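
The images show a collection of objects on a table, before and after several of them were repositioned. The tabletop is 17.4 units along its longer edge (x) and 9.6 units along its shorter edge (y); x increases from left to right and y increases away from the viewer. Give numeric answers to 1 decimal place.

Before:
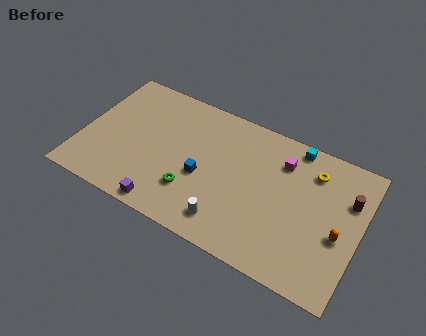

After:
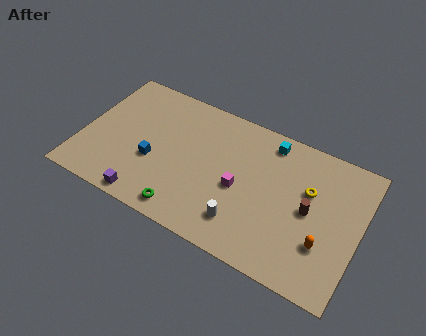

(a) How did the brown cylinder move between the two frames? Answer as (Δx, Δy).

(-2.2, -1.8)

The brown cylinder was at about (16.5, 6.6) and moved to about (14.3, 4.8).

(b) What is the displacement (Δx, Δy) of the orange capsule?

(-0.8, -1.0)

The orange capsule started near (16.2, 4.0) and ended near (15.4, 3.0).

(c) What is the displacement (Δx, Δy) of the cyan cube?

(-1.5, -0.4)

From the two frames, the cyan cube sits at roughly (12.9, 8.7) before and (11.4, 8.3) after.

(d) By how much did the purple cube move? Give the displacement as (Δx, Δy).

(-1.2, 0.0)

The purple cube started near (5.8, 0.9) and ended near (4.6, 0.9).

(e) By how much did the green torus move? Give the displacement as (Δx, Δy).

(-0.2, -1.5)

The green torus was at about (7.2, 2.7) and moved to about (7.0, 1.2).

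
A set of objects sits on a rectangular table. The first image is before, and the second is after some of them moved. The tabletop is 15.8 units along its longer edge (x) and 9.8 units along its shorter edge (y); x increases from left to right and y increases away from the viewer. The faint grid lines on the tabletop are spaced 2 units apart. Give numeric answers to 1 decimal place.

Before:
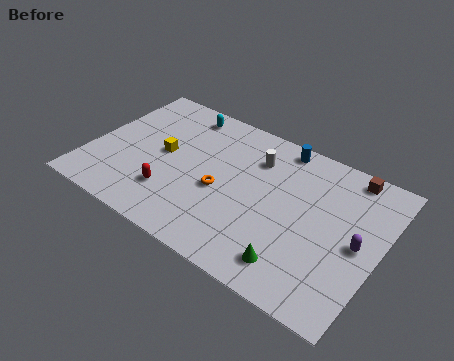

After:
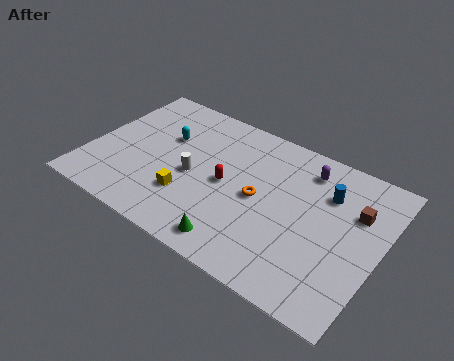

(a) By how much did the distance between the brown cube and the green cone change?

+0.4

Before: roughly 7.3 units apart; after: 7.7. That's 0.4 units further apart.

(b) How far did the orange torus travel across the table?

2.1

The orange torus was near (7.3, 4.2) before and (9.3, 4.8) after, so it travelled √(2.0² + 0.6²) ≈ 2.1 units.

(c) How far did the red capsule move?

3.5

The red capsule moved from about (4.8, 2.6) to (7.5, 4.8), a distance of √(2.7² + 2.2²) ≈ 3.5.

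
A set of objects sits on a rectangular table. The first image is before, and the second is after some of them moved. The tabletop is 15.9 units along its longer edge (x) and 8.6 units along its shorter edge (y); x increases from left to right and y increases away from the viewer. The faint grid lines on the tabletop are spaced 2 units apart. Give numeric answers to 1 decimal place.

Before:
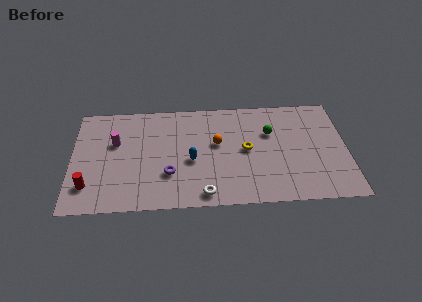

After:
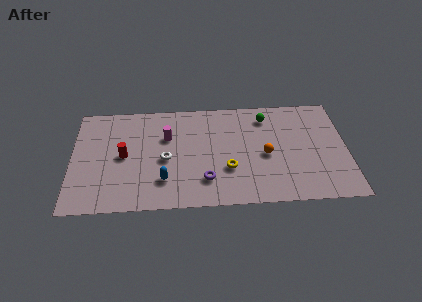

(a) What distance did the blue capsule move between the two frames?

2.2

The blue capsule moved from about (6.9, 3.7) to (5.3, 2.2), a distance of √(1.6² + 1.5²) ≈ 2.2.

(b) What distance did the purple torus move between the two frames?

2.2

From (5.6, 2.7) to (7.7, 2.1), the purple torus covered √(2.1² + 0.6²) ≈ 2.2 units.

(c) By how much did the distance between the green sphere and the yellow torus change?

+2.8

Before: roughly 1.9 units apart; after: 4.7. That's 2.8 units further apart.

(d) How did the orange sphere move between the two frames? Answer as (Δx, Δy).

(2.8, -1.1)

The orange sphere was at about (8.4, 5.0) and moved to about (11.2, 3.9).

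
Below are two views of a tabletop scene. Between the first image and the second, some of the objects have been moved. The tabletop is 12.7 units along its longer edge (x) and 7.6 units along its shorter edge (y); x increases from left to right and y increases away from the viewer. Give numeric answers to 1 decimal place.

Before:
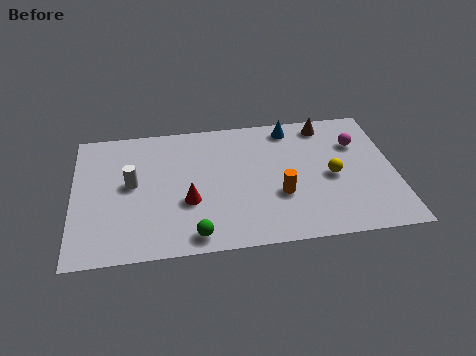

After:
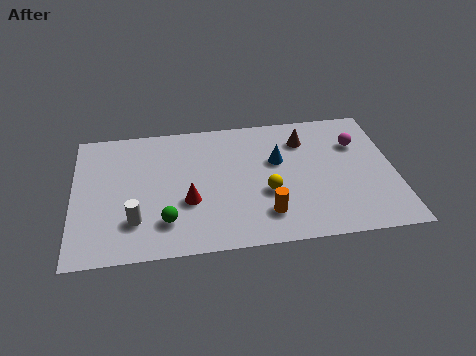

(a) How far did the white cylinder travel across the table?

2.1

From (2.3, 4.1) to (2.4, 2.0), the white cylinder covered √(0.1² + 2.1²) ≈ 2.1 units.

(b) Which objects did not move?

the red cone and the magenta sphere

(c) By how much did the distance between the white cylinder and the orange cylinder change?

-0.9

Before: roughly 6.0 units apart; after: 5.1. That's 0.9 units closer together.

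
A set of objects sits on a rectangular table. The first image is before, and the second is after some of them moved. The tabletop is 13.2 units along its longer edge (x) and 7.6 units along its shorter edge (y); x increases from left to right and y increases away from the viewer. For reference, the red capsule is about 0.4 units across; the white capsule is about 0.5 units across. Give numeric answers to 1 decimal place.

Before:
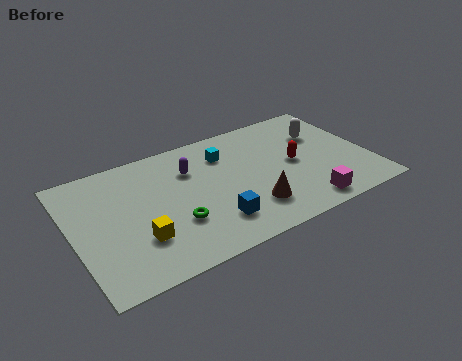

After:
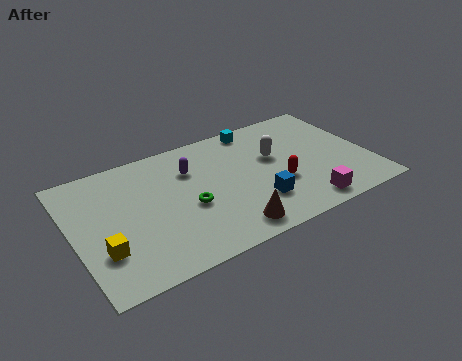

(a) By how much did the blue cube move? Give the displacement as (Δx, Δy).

(2.0, 0.3)

The blue cube was at about (5.9, 1.8) and moved to about (7.9, 2.1).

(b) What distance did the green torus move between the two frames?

1.0

The green torus was near (4.3, 2.5) before and (5.0, 3.2) after, so it travelled √(0.7² + 0.7²) ≈ 1.0 units.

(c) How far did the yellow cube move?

1.6

The yellow cube moved from about (2.7, 2.3) to (1.1, 2.3), a distance of √(1.6² + 0.0²) ≈ 1.6.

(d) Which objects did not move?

the magenta cube and the purple capsule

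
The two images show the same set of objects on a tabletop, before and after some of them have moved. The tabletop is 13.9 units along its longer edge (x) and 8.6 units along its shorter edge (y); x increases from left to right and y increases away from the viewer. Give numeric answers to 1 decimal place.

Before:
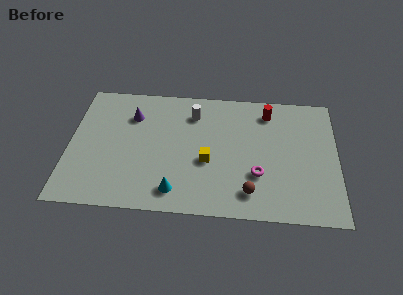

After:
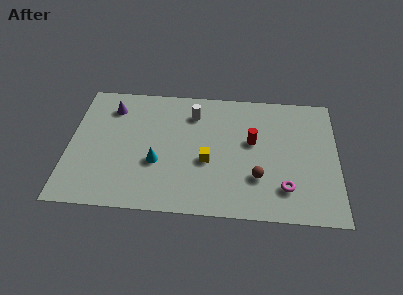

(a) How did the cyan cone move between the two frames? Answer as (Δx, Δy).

(-1.0, 1.8)

The cyan cone was at about (5.6, 1.4) and moved to about (4.6, 3.2).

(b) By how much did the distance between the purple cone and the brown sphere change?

+1.0

Before: roughly 7.8 units apart; after: 8.8. That's 1.0 units further apart.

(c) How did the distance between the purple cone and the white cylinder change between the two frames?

+1.1

Before: roughly 3.2 units apart; after: 4.3. That's 1.1 units further apart.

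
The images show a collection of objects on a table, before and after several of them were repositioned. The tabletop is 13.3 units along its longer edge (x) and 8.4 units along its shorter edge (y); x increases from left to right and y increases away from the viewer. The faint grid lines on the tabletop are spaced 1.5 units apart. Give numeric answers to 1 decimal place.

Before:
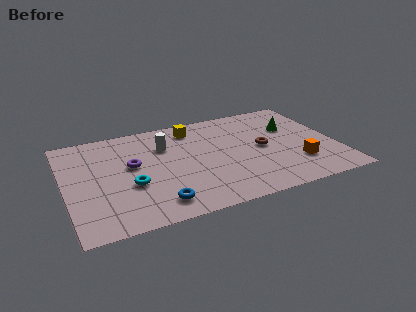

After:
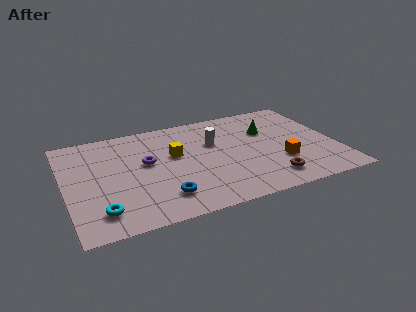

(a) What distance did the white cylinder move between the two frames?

2.5

From (5.0, 5.9) to (7.4, 5.4), the white cylinder covered √(2.4² + 0.5²) ≈ 2.5 units.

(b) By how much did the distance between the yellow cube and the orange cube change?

-1.1

They were about 6.6 units apart before and 5.5 after — 1.1 units closer together.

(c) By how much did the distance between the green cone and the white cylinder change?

-3.6

Before: roughly 6.3 units apart; after: 2.7. That's 3.6 units closer together.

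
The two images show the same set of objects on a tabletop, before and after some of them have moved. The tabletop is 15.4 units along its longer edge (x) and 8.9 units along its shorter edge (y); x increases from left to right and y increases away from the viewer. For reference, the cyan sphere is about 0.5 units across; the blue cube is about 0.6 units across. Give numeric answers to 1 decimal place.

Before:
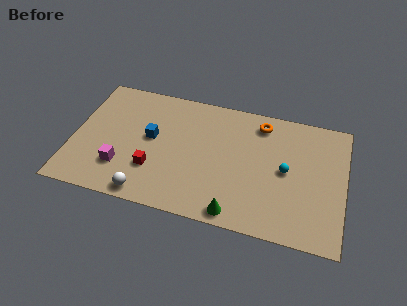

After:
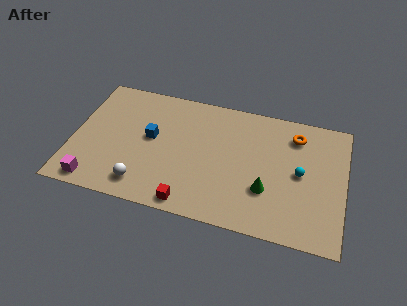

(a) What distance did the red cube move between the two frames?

2.8

From (4.7, 2.7) to (6.9, 0.9), the red cube covered √(2.2² + 1.8²) ≈ 2.8 units.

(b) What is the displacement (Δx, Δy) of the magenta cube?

(-1.4, -1.4)

The magenta cube started near (2.9, 2.4) and ended near (1.5, 1.0).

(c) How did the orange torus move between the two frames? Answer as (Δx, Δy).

(2.0, -0.4)

From the two frames, the orange torus sits at roughly (10.5, 7.5) before and (12.5, 7.1) after.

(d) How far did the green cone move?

2.6

From (9.5, 0.9) to (11.1, 2.9), the green cone covered √(1.6² + 2.0²) ≈ 2.6 units.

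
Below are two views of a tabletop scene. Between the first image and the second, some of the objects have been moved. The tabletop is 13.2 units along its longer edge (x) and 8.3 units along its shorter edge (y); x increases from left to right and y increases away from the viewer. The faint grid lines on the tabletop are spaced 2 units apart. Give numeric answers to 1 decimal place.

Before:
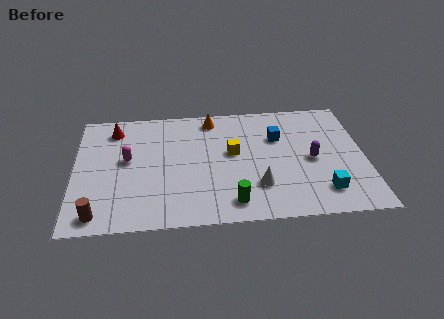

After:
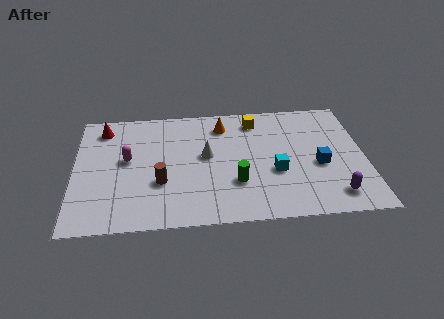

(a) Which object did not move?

the magenta capsule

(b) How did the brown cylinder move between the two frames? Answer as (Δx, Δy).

(2.8, 1.9)

From the two frames, the brown cylinder sits at roughly (1.1, 1.0) before and (3.9, 2.9) after.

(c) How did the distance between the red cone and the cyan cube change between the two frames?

-2.1

Before: roughly 10.7 units apart; after: 8.6. That's 2.1 units closer together.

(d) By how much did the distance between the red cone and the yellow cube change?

+1.2

They were about 5.8 units apart before and 7.0 after — 1.2 units further apart.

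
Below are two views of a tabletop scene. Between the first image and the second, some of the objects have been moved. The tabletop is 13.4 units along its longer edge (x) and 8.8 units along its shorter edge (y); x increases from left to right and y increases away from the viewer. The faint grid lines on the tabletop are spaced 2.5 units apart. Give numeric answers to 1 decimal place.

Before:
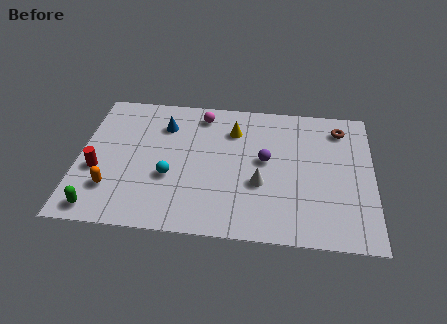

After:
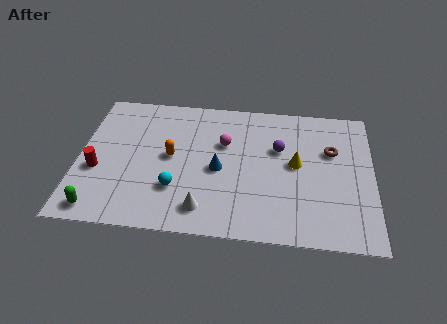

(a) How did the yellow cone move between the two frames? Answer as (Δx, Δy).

(2.9, -1.9)

The yellow cone started near (7.0, 6.6) and ended near (9.9, 4.7).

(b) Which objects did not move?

the red cylinder and the green capsule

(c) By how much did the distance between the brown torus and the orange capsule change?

-4.0

Before: roughly 11.4 units apart; after: 7.4. That's 4.0 units closer together.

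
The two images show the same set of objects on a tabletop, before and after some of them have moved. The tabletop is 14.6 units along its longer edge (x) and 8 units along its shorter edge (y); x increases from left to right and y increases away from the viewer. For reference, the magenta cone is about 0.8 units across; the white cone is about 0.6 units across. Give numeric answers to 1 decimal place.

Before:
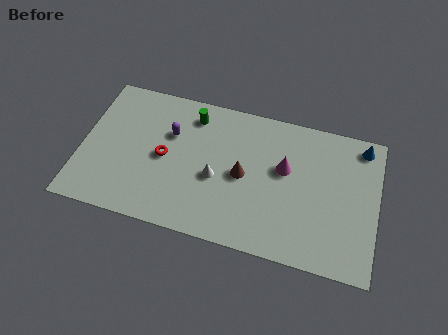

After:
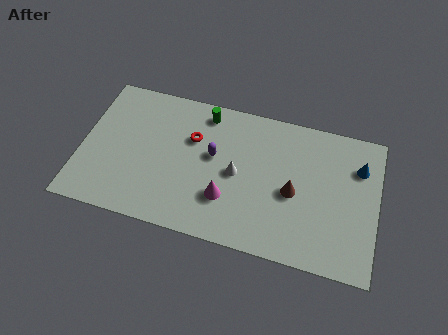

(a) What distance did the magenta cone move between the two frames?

3.6

From (10.0, 4.8) to (7.3, 2.4), the magenta cone covered √(2.7² + 2.4²) ≈ 3.6 units.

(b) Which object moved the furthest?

the magenta cone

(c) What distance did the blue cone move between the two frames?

1.2

The blue cone was near (13.7, 7.0) before and (13.6, 5.8) after, so it travelled √(0.1² + 1.2²) ≈ 1.2 units.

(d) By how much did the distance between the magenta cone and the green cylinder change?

-0.3

They were about 5.0 units apart before and 4.7 after — 0.3 units closer together.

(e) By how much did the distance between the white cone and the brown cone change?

+1.4

The distance was about 1.4 in the first image and 2.8 in the second, so they moved 1.4 units further apart.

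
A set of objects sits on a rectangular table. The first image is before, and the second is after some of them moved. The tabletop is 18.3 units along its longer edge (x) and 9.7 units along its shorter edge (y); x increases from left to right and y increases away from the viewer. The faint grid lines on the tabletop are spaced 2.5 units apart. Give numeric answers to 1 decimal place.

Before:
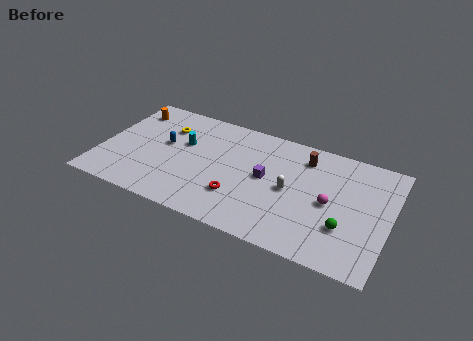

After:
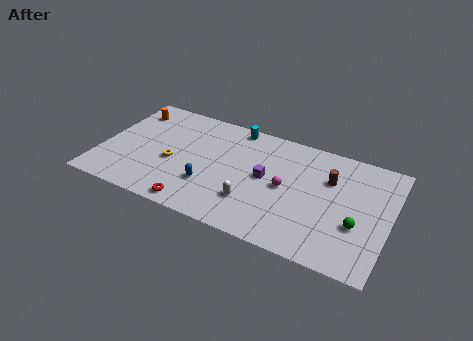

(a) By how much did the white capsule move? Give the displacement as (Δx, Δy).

(-2.2, -2.0)

The white capsule started near (12.1, 4.7) and ended near (9.9, 2.7).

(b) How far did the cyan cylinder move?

4.1

From (5.1, 6.0) to (8.1, 8.8), the cyan cylinder covered √(3.0² + 2.8²) ≈ 4.1 units.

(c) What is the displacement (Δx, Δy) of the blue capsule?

(3.2, -2.5)

The blue capsule started near (3.9, 5.5) and ended near (7.1, 3.0).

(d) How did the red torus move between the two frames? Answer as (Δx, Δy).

(-2.5, -1.8)

The red torus was at about (9.0, 2.8) and moved to about (6.5, 1.0).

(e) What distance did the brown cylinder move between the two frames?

2.1

The brown cylinder was near (12.7, 7.8) before and (14.4, 6.6) after, so it travelled √(1.7² + 1.2²) ≈ 2.1 units.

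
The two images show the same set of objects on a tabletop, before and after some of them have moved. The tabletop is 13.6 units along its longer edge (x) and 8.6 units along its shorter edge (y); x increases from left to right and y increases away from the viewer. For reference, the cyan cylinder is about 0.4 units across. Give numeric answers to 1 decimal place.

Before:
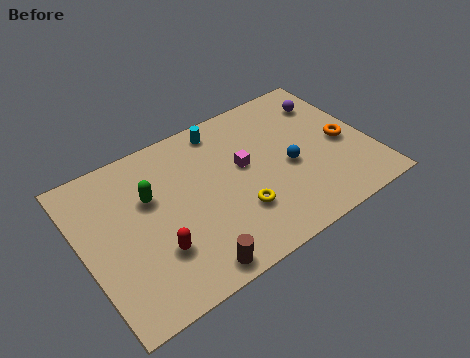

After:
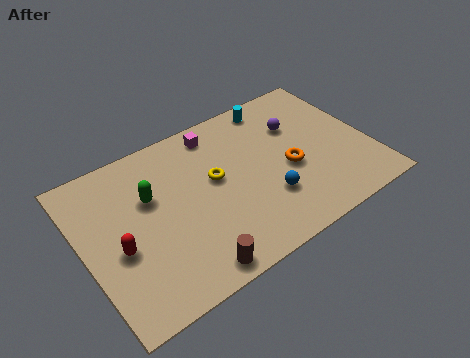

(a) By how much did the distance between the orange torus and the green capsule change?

-2.6

They were about 9.2 units apart before and 6.6 after — 2.6 units closer together.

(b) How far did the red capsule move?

1.9

The red capsule moved from about (3.1, 2.6) to (1.5, 3.6), a distance of √(1.6² + 1.0²) ≈ 1.9.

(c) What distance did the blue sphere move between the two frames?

1.8

The blue sphere was near (9.7, 3.8) before and (8.4, 2.6) after, so it travelled √(1.3² + 1.2²) ≈ 1.8 units.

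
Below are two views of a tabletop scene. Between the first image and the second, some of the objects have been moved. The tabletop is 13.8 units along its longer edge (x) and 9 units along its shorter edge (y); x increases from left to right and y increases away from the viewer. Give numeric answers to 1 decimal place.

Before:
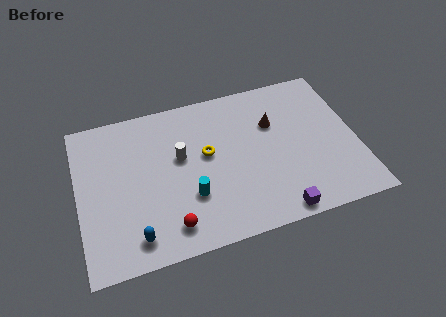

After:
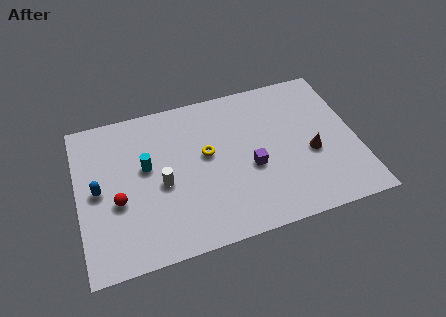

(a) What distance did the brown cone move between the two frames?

2.9

The brown cone moved from about (9.8, 6.0) to (11.5, 3.7), a distance of √(1.7² + 2.3²) ≈ 2.9.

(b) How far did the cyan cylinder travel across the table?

3.0

From (5.4, 2.9) to (3.4, 5.2), the cyan cylinder covered √(2.0² + 2.3²) ≈ 3.0 units.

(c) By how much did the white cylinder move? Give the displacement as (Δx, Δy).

(-1.0, -1.3)

The white cylinder was at about (5.1, 5.3) and moved to about (4.1, 4.0).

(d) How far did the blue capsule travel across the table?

3.5

The blue capsule was near (2.6, 1.4) before and (1.0, 4.5) after, so it travelled √(1.6² + 3.1²) ≈ 3.5 units.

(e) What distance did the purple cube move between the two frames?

3.1

From (9.5, 0.8) to (8.5, 3.7), the purple cube covered √(1.0² + 2.9²) ≈ 3.1 units.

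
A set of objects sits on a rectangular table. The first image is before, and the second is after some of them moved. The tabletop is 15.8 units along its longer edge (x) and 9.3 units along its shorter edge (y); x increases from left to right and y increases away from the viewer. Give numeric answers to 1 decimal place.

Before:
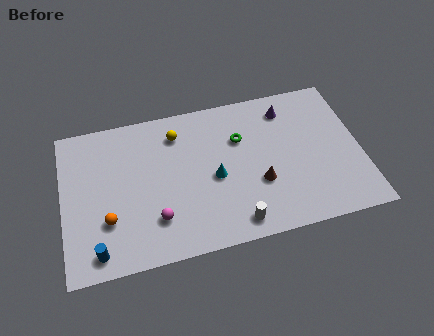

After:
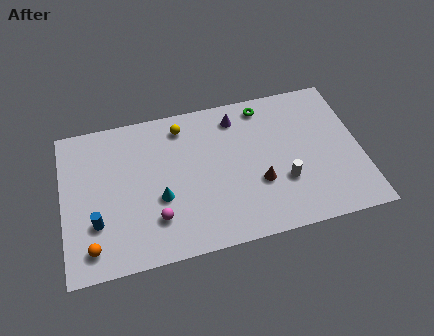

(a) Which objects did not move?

the magenta sphere and the brown cone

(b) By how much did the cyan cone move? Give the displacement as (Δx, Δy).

(-2.9, -0.6)

From the two frames, the cyan cone sits at roughly (8.0, 4.2) before and (5.1, 3.6) after.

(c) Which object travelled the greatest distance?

the white cylinder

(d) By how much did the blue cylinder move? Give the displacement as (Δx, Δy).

(0.0, 1.7)

The blue cylinder started near (1.7, 1.2) and ended near (1.7, 2.9).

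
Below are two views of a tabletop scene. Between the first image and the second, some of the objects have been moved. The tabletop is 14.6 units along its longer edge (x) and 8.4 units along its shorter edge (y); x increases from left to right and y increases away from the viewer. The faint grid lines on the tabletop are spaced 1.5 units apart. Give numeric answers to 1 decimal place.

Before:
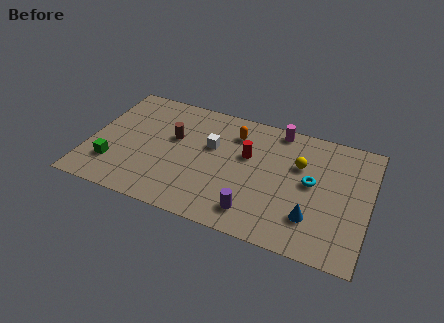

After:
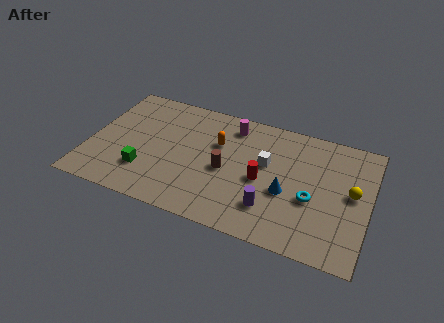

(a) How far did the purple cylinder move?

1.0

The purple cylinder moved from about (8.9, 1.5) to (9.7, 2.1), a distance of √(0.8² + 0.6²) ≈ 1.0.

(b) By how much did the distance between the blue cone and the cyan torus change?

-1.0

They were about 2.3 units apart before and 1.3 after — 1.0 units closer together.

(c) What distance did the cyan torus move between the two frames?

1.1

The cyan torus was near (11.6, 4.5) before and (11.7, 3.4) after, so it travelled √(0.1² + 1.1²) ≈ 1.1 units.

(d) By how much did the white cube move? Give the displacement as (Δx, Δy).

(2.9, -0.2)

The white cube was at about (6.3, 5.2) and moved to about (9.2, 5.0).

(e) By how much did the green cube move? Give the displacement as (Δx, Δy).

(1.7, 0.1)

The green cube started near (1.4, 2.2) and ended near (3.1, 2.3).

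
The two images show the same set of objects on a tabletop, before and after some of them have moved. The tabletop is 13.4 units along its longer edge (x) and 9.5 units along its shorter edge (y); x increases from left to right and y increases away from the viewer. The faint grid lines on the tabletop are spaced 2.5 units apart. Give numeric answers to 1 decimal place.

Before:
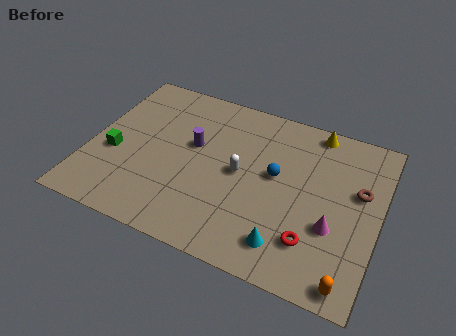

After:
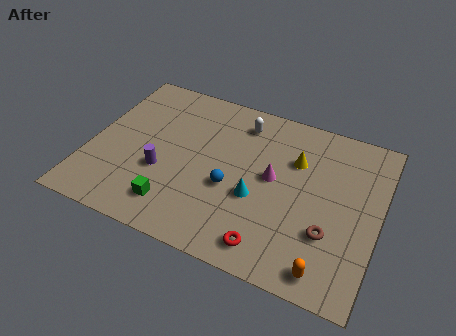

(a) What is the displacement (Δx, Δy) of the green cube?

(3.1, -2.0)

The green cube was at about (1.2, 3.8) and moved to about (4.3, 1.8).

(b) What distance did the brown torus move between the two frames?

3.0

The brown torus was near (12.4, 5.8) before and (11.3, 3.0) after, so it travelled √(1.1² + 2.8²) ≈ 3.0 units.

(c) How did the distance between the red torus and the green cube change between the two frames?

-5.0

Before: roughly 9.5 units apart; after: 4.5. That's 5.0 units closer together.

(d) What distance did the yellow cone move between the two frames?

2.2

The yellow cone was near (10.1, 8.6) before and (9.4, 6.5) after, so it travelled √(0.7² + 2.1²) ≈ 2.2 units.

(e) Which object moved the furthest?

the green cube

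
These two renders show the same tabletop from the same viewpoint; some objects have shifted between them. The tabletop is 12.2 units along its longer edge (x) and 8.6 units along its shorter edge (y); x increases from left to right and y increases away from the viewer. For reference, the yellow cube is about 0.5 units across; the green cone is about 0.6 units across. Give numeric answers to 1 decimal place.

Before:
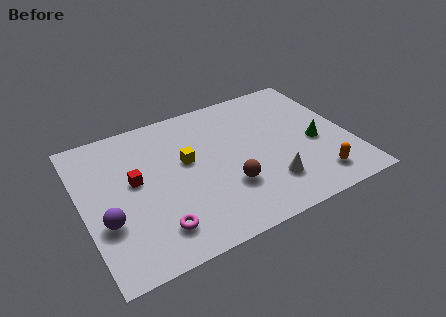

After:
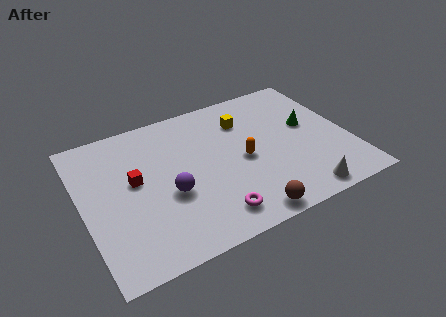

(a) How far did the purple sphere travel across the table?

2.9

From (0.9, 3.0) to (3.8, 3.4), the purple sphere covered √(2.9² + 0.4²) ≈ 2.9 units.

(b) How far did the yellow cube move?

3.2

From (4.8, 5.0) to (7.7, 6.4), the yellow cube covered √(2.9² + 1.4²) ≈ 3.2 units.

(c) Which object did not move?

the red cube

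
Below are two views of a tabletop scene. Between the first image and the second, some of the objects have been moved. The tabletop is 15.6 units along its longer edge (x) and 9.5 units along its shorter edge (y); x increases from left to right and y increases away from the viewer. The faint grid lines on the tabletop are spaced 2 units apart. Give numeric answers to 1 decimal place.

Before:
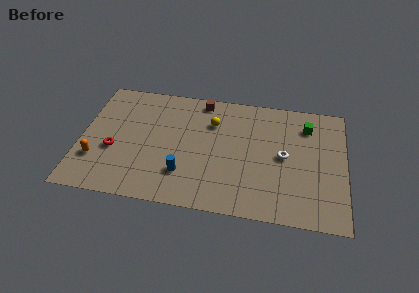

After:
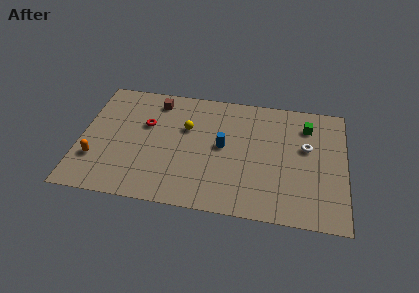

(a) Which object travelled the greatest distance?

the blue cylinder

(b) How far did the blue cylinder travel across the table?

3.3

The blue cylinder was near (6.2, 2.5) before and (8.4, 5.0) after, so it travelled √(2.2² + 2.5²) ≈ 3.3 units.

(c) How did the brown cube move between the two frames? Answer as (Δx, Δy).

(-2.7, -0.5)

From the two frames, the brown cube sits at roughly (7.0, 8.5) before and (4.3, 8.0) after.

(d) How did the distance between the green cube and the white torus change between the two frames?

-1.2

Before: roughly 2.9 units apart; after: 1.7. That's 1.2 units closer together.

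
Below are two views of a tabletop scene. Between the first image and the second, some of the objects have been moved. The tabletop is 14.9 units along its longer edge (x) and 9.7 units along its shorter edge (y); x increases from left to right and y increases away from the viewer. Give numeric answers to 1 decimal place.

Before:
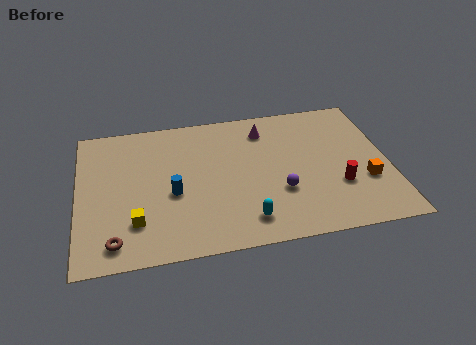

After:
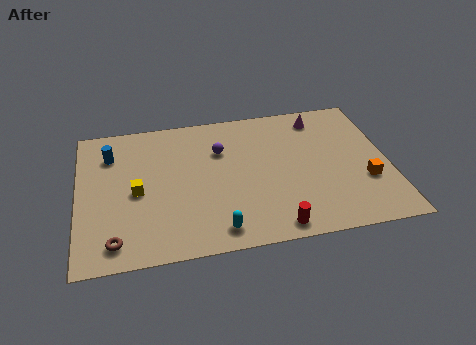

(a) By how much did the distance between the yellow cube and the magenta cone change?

+1.4

The distance was about 8.3 in the first image and 9.7 in the second, so they moved 1.4 units further apart.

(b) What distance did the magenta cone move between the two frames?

2.7

The magenta cone moved from about (9.1, 7.8) to (11.8, 8.2), a distance of √(2.7² + 0.4²) ≈ 2.7.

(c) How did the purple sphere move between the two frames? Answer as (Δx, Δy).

(-2.7, 3.4)

The purple sphere started near (9.6, 3.3) and ended near (6.9, 6.7).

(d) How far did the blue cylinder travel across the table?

4.3

The blue cylinder moved from about (4.5, 4.1) to (1.6, 7.3), a distance of √(2.9² + 3.2²) ≈ 4.3.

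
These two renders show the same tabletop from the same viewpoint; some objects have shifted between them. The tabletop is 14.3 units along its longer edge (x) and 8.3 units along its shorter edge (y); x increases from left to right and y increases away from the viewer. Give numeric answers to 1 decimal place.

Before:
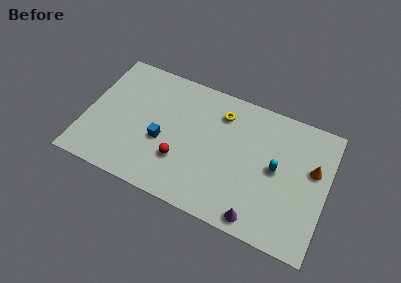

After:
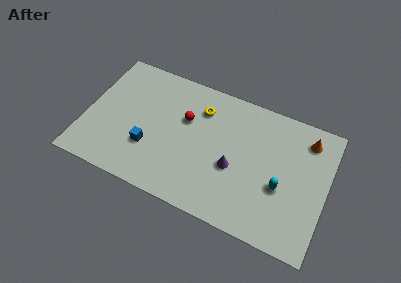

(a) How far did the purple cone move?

3.0

The purple cone was near (10.6, 0.9) before and (8.9, 3.4) after, so it travelled √(1.7² + 2.5²) ≈ 3.0 units.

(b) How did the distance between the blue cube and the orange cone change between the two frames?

+0.9

They were about 9.0 units apart before and 9.9 after — 0.9 units further apart.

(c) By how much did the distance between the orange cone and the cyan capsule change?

+1.5

The distance was about 2.2 in the first image and 3.7 in the second, so they moved 1.5 units further apart.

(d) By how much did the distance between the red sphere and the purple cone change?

-1.5

Before: roughly 5.1 units apart; after: 3.6. That's 1.5 units closer together.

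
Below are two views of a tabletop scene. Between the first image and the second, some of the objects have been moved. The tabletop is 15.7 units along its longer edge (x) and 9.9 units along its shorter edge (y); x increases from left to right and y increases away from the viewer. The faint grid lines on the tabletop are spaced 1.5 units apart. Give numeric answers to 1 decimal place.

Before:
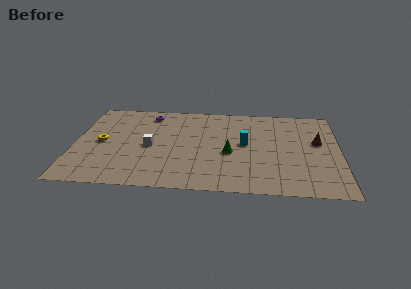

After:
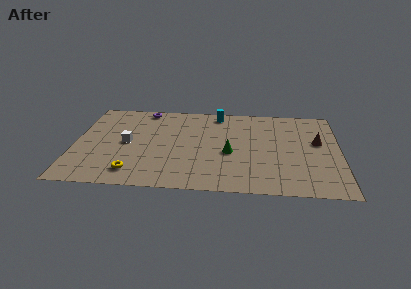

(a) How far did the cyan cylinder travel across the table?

3.8

The cyan cylinder was near (10.1, 5.3) before and (8.4, 8.7) after, so it travelled √(1.7² + 3.4²) ≈ 3.8 units.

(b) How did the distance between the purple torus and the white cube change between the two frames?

+0.3

They were about 3.8 units apart before and 4.1 after — 0.3 units further apart.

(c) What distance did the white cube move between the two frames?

1.4

From (4.5, 4.6) to (3.1, 4.9), the white cube covered √(1.4² + 0.3²) ≈ 1.4 units.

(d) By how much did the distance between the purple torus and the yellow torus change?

+2.8

Before: roughly 4.4 units apart; after: 7.2. That's 2.8 units further apart.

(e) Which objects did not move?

the brown cone and the green cone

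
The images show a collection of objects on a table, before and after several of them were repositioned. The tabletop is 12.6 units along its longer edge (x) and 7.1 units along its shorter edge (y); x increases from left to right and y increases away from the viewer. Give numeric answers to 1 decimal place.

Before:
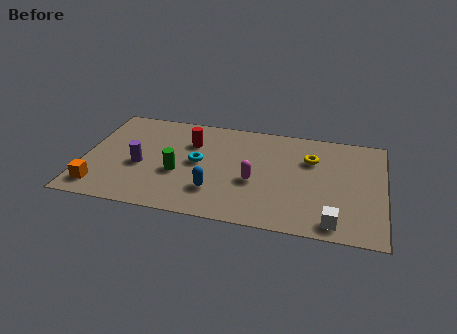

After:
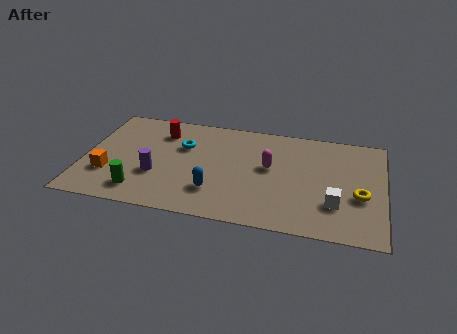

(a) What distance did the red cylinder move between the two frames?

1.4

From (4.4, 5.0) to (3.1, 5.5), the red cylinder covered √(1.3² + 0.5²) ≈ 1.4 units.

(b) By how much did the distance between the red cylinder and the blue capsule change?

+1.1

They were about 3.3 units apart before and 4.4 after — 1.1 units further apart.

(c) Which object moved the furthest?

the yellow torus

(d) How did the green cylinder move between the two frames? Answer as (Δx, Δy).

(-1.5, -1.5)

From the two frames, the green cylinder sits at roughly (4.0, 2.8) before and (2.5, 1.3) after.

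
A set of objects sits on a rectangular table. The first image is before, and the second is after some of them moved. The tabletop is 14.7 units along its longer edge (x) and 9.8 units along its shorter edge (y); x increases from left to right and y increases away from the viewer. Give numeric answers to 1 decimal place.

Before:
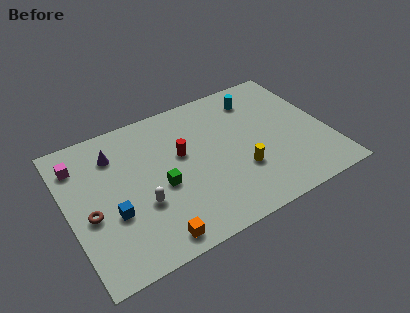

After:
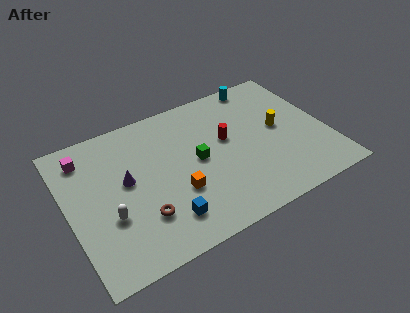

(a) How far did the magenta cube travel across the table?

0.5

The magenta cube moved from about (0.9, 7.7) to (1.3, 8.0), a distance of √(0.4² + 0.3²) ≈ 0.5.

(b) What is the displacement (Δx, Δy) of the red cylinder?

(2.6, -0.1)

The red cylinder started near (6.5, 5.8) and ended near (9.1, 5.7).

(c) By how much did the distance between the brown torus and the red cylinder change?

+0.4

Before: roughly 5.7 units apart; after: 6.1. That's 0.4 units further apart.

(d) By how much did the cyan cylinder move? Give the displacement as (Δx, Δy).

(0.4, 1.0)

The cyan cylinder was at about (11.2, 7.9) and moved to about (11.6, 8.9).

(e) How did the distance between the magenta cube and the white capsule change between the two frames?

-0.6

The distance was about 5.2 in the first image and 4.6 in the second, so they moved 0.6 units closer together.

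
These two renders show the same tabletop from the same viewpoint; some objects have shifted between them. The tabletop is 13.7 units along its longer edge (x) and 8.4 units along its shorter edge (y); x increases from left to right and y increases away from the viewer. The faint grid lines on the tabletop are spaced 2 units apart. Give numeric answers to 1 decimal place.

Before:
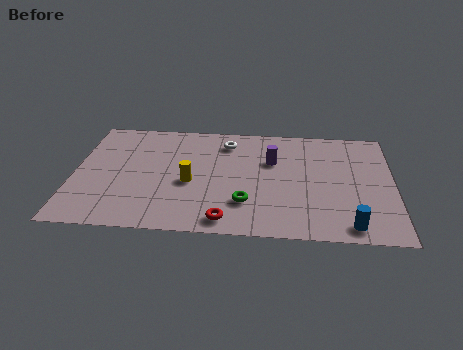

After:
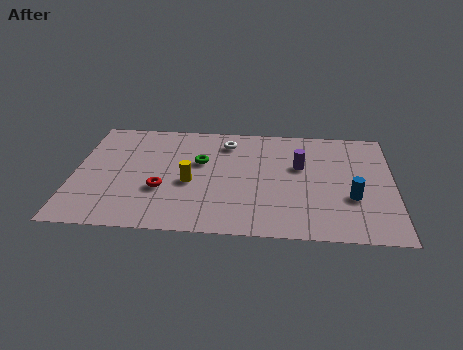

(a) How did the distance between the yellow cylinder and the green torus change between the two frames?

-1.1

Before: roughly 2.7 units apart; after: 1.6. That's 1.1 units closer together.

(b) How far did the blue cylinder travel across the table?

2.0

The blue cylinder moved from about (11.8, 1.0) to (11.9, 3.0), a distance of √(0.1² + 2.0²) ≈ 2.0.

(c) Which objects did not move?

the yellow cylinder and the white torus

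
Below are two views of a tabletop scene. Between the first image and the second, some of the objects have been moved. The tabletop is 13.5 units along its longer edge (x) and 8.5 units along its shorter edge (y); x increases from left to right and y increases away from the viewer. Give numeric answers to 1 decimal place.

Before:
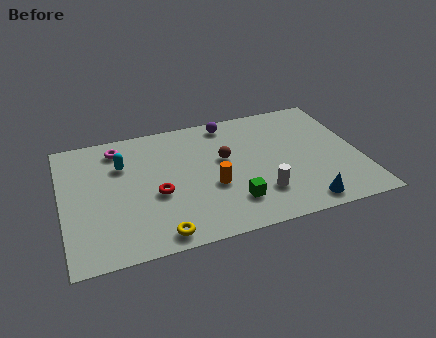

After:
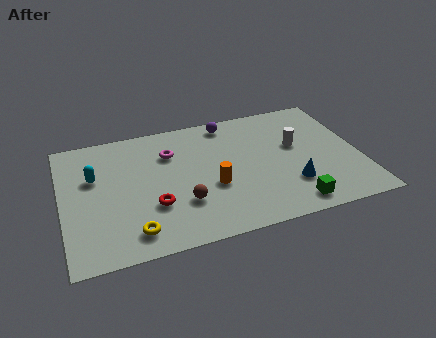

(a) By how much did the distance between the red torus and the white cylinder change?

+2.3

They were about 4.8 units apart before and 7.1 after — 2.3 units further apart.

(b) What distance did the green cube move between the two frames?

2.8

The green cube moved from about (7.5, 2.0) to (10.1, 1.1), a distance of √(2.6² + 0.9²) ≈ 2.8.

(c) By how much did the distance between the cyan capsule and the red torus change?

+0.8

The distance was about 2.8 in the first image and 3.6 in the second, so they moved 0.8 units further apart.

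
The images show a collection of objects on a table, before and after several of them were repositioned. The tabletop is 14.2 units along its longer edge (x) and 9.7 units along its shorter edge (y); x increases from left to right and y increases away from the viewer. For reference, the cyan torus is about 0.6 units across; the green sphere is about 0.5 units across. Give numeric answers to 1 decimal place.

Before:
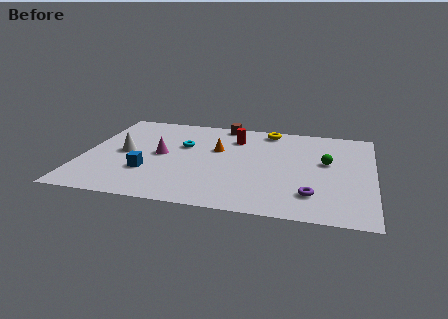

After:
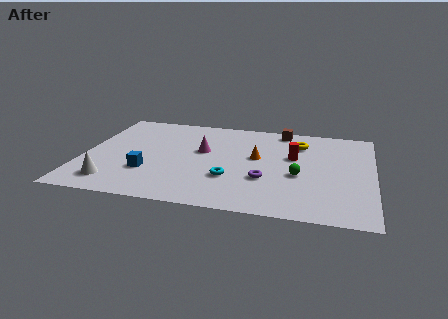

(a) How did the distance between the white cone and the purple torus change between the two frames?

-2.2

They were about 9.7 units apart before and 7.5 after — 2.2 units closer together.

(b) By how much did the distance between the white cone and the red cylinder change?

+3.7

The distance was about 5.9 in the first image and 9.6 in the second, so they moved 3.7 units further apart.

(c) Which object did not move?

the blue cube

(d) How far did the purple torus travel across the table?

2.5

The purple torus was near (11.3, 2.2) before and (9.0, 3.3) after, so it travelled √(2.3² + 1.1²) ≈ 2.5 units.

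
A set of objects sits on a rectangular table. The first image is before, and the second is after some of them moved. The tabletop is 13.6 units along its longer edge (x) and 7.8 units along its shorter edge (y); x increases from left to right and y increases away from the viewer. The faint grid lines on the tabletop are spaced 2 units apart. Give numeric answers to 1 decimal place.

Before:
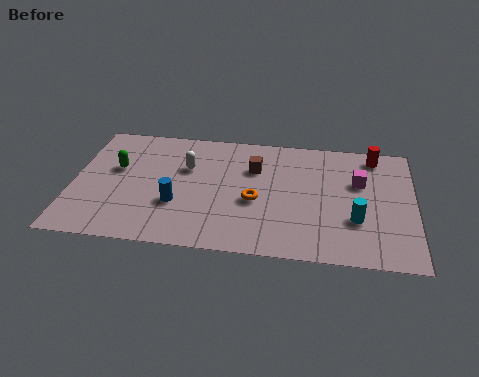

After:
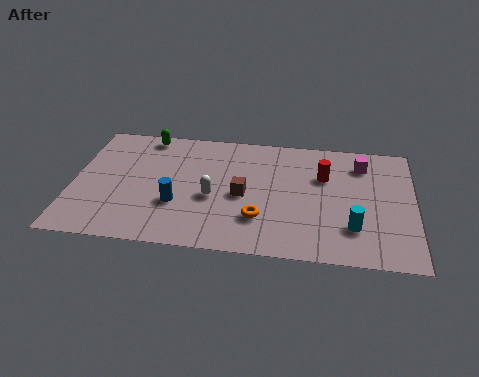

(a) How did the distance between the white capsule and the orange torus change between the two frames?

-1.1

They were about 3.3 units apart before and 2.2 after — 1.1 units closer together.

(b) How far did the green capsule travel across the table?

2.5

From (1.7, 4.7) to (2.8, 7.0), the green capsule covered √(1.1² + 2.3²) ≈ 2.5 units.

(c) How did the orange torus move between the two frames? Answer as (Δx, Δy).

(0.2, -1.1)

The orange torus started near (7.3, 3.3) and ended near (7.5, 2.2).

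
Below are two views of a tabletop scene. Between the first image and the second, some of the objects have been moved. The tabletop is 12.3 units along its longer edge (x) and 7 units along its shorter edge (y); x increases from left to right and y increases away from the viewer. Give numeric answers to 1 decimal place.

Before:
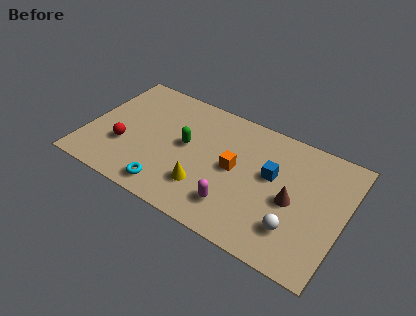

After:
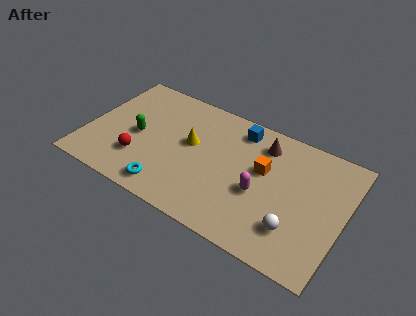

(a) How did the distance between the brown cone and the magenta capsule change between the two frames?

-0.3

They were about 3.0 units apart before and 2.7 after — 0.3 units closer together.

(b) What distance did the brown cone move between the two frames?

2.9

The brown cone was near (9.9, 3.2) before and (8.2, 5.6) after, so it travelled √(1.7² + 2.4²) ≈ 2.9 units.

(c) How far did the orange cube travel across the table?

1.4

The orange cube was near (7.1, 3.6) before and (8.4, 4.2) after, so it travelled √(1.3² + 0.6²) ≈ 1.4 units.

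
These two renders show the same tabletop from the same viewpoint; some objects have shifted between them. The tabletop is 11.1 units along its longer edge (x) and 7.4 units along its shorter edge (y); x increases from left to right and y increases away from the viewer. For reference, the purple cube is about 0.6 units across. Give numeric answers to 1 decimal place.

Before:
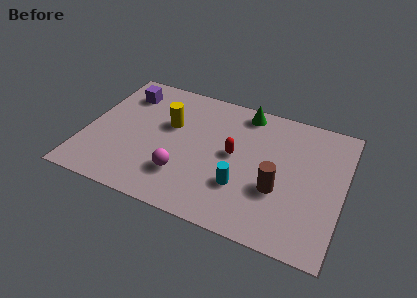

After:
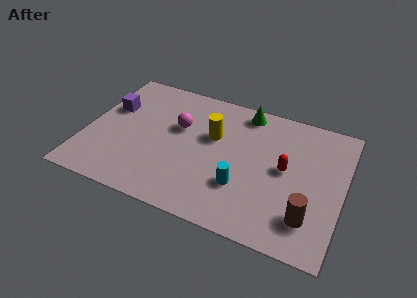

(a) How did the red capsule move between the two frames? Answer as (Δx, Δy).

(2.2, 0.0)

The red capsule started near (6.4, 3.9) and ended near (8.6, 3.9).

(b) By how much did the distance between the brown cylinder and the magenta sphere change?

+2.5

Before: roughly 4.1 units apart; after: 6.6. That's 2.5 units further apart.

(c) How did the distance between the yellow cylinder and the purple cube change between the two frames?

+2.1

They were about 2.4 units apart before and 4.5 after — 2.1 units further apart.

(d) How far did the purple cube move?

1.2

From (1.4, 5.8) to (0.9, 4.7), the purple cube covered √(0.5² + 1.1²) ≈ 1.2 units.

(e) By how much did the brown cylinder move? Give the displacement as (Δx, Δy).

(1.4, -1.0)

From the two frames, the brown cylinder sits at roughly (8.4, 2.7) before and (9.8, 1.7) after.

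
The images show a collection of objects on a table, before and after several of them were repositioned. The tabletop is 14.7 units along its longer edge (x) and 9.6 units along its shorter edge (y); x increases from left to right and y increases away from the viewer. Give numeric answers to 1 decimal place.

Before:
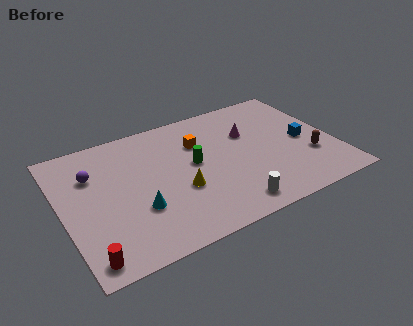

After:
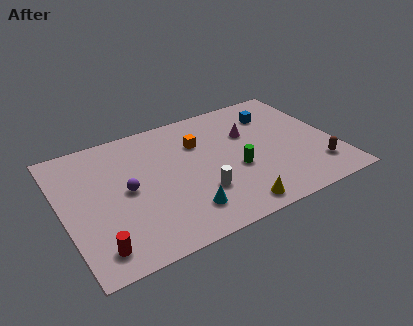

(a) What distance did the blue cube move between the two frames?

3.0

The blue cube moved from about (13.1, 4.5) to (11.9, 7.3), a distance of √(1.2² + 2.8²) ≈ 3.0.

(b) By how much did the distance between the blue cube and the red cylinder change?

-0.7

Before: roughly 12.7 units apart; after: 12.0. That's 0.7 units closer together.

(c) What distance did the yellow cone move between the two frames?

3.5

From (6.1, 3.6) to (8.6, 1.1), the yellow cone covered √(2.5² + 2.5²) ≈ 3.5 units.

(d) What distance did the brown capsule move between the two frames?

1.0

From (13.2, 3.1) to (13.4, 2.1), the brown capsule covered √(0.2² + 1.0²) ≈ 1.0 units.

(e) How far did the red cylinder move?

0.6

The red cylinder moved from about (0.9, 1.1) to (1.4, 1.5), a distance of √(0.5² + 0.4²) ≈ 0.6.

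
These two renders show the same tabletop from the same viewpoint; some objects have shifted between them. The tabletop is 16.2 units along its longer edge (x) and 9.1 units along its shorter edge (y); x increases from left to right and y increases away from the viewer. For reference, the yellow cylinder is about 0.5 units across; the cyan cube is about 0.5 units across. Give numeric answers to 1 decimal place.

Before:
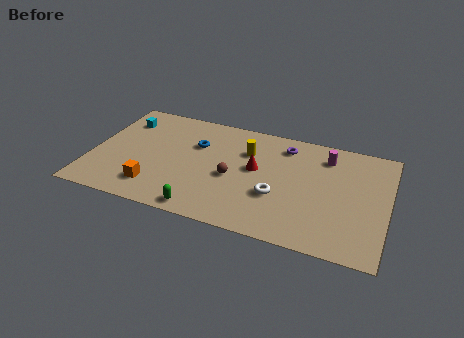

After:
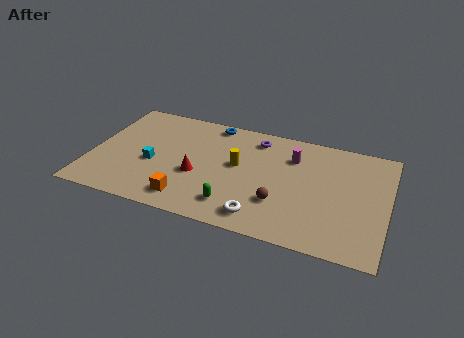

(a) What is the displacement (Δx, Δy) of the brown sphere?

(2.7, -1.2)

The brown sphere was at about (7.8, 4.0) and moved to about (10.5, 2.8).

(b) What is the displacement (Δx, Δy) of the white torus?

(-0.7, -1.9)

The white torus started near (10.3, 3.3) and ended near (9.6, 1.4).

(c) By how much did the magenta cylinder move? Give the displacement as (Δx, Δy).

(-1.8, -0.6)

The magenta cylinder was at about (12.7, 7.3) and moved to about (10.9, 6.7).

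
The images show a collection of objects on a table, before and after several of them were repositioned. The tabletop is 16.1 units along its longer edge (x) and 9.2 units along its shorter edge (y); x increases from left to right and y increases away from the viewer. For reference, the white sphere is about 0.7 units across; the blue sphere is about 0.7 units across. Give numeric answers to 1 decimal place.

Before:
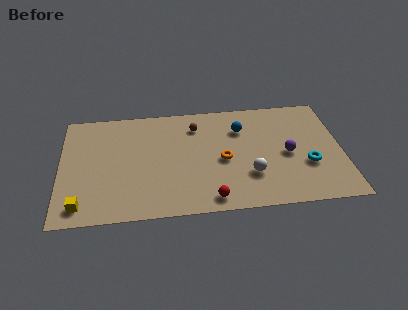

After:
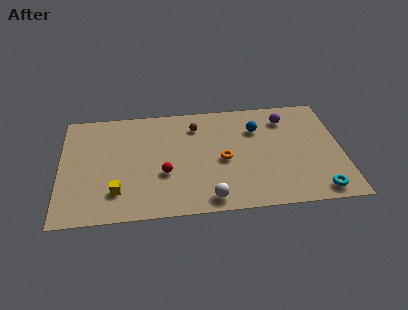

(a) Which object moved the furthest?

the red sphere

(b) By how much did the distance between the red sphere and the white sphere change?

+0.5

They were about 2.9 units apart before and 3.4 after — 0.5 units further apart.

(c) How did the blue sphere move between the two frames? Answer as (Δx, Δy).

(0.9, -0.1)

From the two frames, the blue sphere sits at roughly (10.4, 6.7) before and (11.3, 6.6) after.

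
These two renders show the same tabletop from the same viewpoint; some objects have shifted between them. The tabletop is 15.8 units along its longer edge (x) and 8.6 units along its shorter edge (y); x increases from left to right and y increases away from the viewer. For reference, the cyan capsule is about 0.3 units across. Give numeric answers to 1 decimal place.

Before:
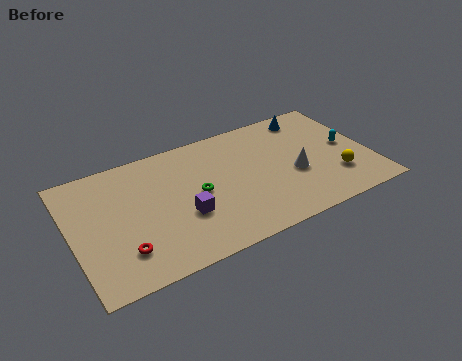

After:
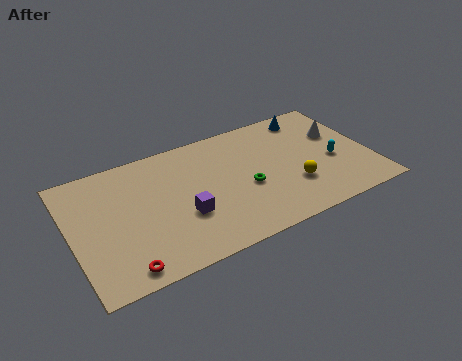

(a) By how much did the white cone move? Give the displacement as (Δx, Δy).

(2.7, 2.0)

From the two frames, the white cone sits at roughly (11.7, 3.5) before and (14.4, 5.5) after.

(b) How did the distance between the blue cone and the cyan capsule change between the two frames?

+0.5

They were about 3.4 units apart before and 3.9 after — 0.5 units further apart.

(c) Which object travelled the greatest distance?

the white cone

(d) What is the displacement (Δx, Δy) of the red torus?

(-0.1, -1.1)

From the two frames, the red torus sits at roughly (2.4, 2.1) before and (2.3, 1.0) after.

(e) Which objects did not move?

the blue cone and the purple cube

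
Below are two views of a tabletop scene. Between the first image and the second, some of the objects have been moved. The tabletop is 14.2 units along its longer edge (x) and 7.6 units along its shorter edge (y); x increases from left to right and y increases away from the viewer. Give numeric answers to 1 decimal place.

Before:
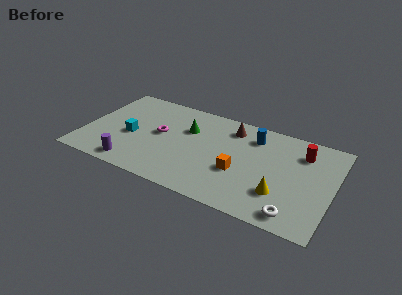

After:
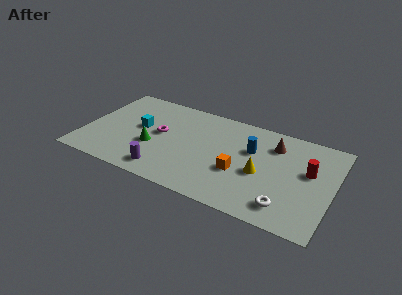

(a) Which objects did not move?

the magenta torus and the orange cube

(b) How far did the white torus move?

0.6

The white torus moved from about (12.3, 1.0) to (11.8, 1.4), a distance of √(0.5² + 0.4²) ≈ 0.6.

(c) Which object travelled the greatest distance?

the green cone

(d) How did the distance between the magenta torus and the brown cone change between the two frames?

+2.2

They were about 4.4 units apart before and 6.6 after — 2.2 units further apart.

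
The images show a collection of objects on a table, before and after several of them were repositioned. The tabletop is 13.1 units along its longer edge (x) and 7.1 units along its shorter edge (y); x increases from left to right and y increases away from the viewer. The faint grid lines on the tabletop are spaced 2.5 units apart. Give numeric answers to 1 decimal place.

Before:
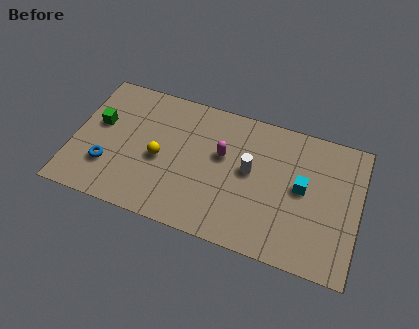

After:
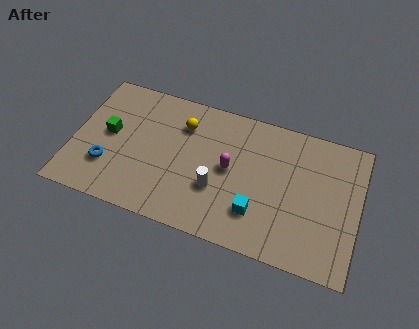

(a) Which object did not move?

the blue torus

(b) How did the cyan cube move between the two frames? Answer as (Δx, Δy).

(-1.9, -1.9)

The cyan cube was at about (10.5, 3.8) and moved to about (8.6, 1.9).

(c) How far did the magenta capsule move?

0.7

The magenta capsule was near (6.8, 4.3) before and (7.2, 3.7) after, so it travelled √(0.4² + 0.6²) ≈ 0.7 units.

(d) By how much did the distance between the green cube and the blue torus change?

-0.5

They were about 2.2 units apart before and 1.7 after — 0.5 units closer together.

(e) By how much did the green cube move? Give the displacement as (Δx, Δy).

(0.5, -0.4)

The green cube was at about (1.1, 4.2) and moved to about (1.6, 3.8).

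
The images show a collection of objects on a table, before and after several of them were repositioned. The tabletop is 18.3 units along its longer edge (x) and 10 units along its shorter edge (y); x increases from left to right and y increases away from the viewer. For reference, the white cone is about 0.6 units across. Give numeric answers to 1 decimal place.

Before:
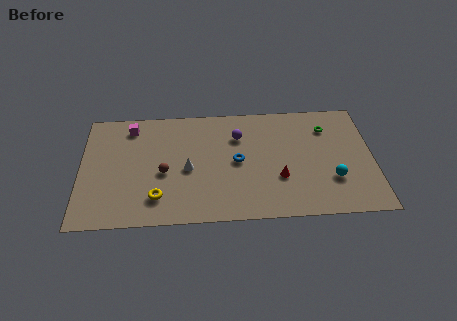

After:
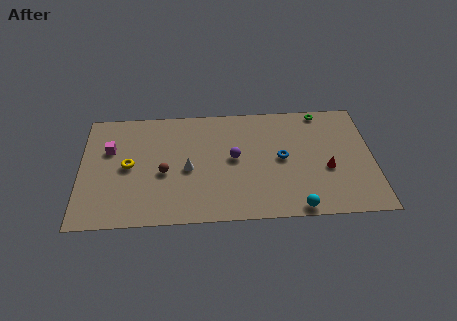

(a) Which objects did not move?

the white cone and the brown sphere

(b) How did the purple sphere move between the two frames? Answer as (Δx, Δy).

(-0.3, -1.9)

The purple sphere started near (9.9, 7.2) and ended near (9.6, 5.3).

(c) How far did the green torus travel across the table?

1.5

From (15.5, 7.6) to (15.2, 9.1), the green torus covered √(0.3² + 1.5²) ≈ 1.5 units.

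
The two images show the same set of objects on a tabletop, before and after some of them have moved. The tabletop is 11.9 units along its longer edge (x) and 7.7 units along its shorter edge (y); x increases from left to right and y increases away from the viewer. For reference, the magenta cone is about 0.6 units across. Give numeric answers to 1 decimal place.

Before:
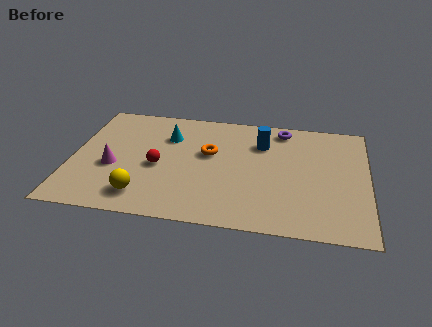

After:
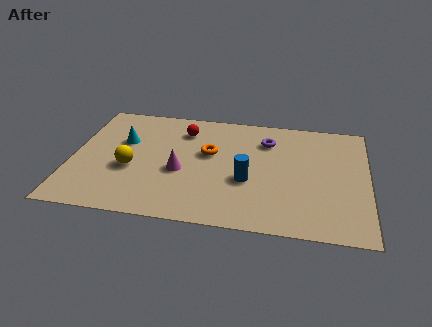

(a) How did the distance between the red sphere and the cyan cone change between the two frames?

+0.5

They were about 2.1 units apart before and 2.6 after — 0.5 units further apart.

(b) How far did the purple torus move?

1.1

The purple torus moved from about (8.4, 6.7) to (7.8, 5.8), a distance of √(0.6² + 0.9²) ≈ 1.1.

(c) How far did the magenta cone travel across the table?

2.7

The magenta cone was near (1.7, 3.1) before and (4.4, 3.2) after, so it travelled √(2.7² + 0.1²) ≈ 2.7 units.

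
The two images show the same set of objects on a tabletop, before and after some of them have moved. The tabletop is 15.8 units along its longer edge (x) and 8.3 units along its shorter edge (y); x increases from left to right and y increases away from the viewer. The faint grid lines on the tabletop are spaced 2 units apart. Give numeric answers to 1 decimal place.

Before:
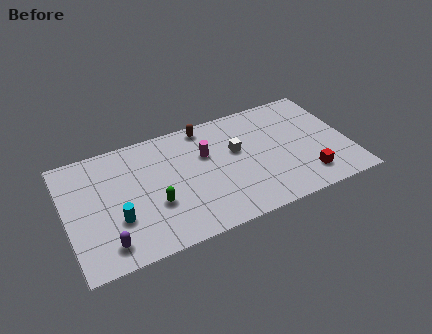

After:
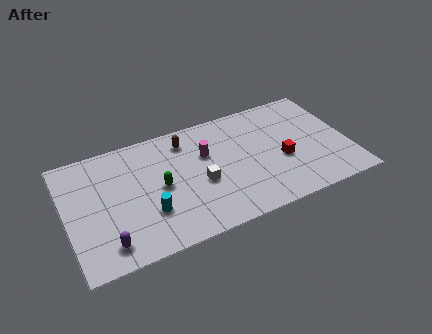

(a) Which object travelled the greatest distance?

the white cube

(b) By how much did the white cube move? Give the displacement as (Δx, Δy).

(-2.2, -1.5)

From the two frames, the white cube sits at roughly (9.6, 5.0) before and (7.4, 3.5) after.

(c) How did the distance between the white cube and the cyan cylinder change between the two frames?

-4.1

Before: roughly 7.2 units apart; after: 3.1. That's 4.1 units closer together.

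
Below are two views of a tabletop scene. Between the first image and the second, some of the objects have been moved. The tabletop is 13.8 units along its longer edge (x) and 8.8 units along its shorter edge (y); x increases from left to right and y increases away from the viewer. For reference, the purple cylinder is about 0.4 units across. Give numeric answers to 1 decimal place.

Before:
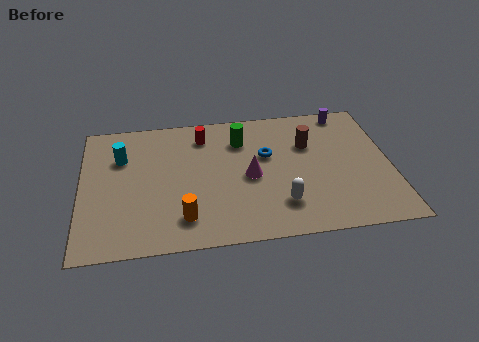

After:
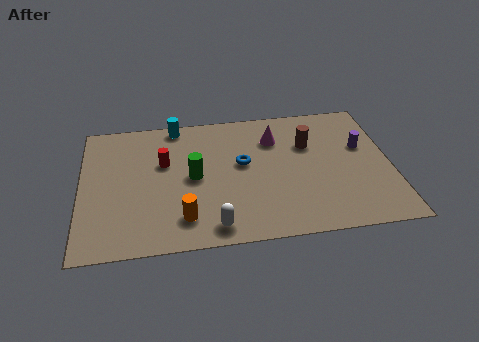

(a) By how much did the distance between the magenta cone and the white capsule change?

+3.7

They were about 2.4 units apart before and 6.1 after — 3.7 units further apart.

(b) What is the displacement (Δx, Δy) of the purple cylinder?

(0.6, -2.5)

The purple cylinder started near (12.0, 7.9) and ended near (12.6, 5.4).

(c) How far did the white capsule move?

3.2

The white capsule was near (8.8, 2.1) before and (5.8, 1.1) after, so it travelled √(3.0² + 1.0²) ≈ 3.2 units.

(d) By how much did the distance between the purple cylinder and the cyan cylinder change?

-1.7

Before: roughly 10.4 units apart; after: 8.7. That's 1.7 units closer together.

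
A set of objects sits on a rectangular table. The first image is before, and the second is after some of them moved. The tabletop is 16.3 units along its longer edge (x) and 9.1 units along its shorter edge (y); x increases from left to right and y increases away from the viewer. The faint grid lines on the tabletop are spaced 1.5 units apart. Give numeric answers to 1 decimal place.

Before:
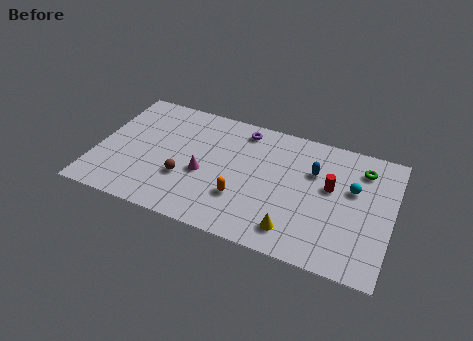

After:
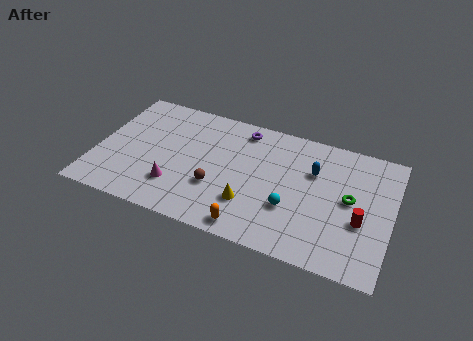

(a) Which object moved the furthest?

the cyan sphere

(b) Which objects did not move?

the purple torus and the blue capsule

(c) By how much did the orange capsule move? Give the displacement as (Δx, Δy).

(0.7, -1.8)

From the two frames, the orange capsule sits at roughly (8.2, 2.8) before and (8.9, 1.0) after.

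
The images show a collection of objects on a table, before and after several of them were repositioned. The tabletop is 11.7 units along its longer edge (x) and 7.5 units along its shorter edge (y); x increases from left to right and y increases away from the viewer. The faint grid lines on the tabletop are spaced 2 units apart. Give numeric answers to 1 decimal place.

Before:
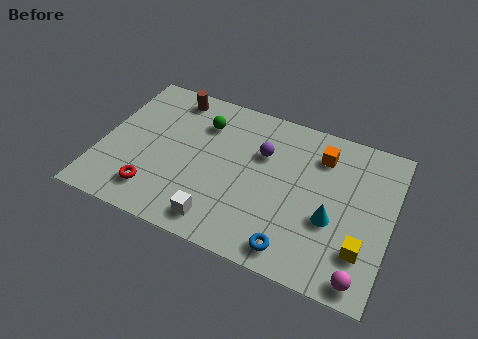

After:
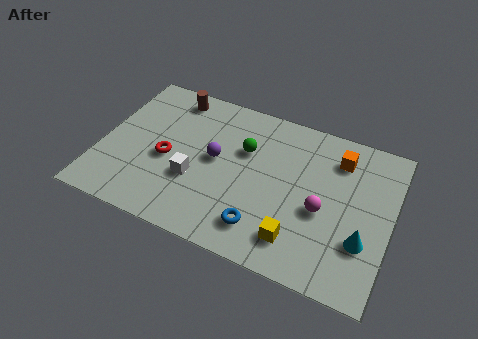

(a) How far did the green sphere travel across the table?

1.9

The green sphere was near (3.9, 5.6) before and (5.7, 4.9) after, so it travelled √(1.8² + 0.7²) ≈ 1.9 units.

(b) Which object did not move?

the brown cylinder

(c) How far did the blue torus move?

1.4

The blue torus moved from about (8.1, 1.0) to (6.8, 1.5), a distance of √(1.3² + 0.5²) ≈ 1.4.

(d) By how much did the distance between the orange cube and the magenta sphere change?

-2.7

They were about 5.4 units apart before and 2.7 after — 2.7 units closer together.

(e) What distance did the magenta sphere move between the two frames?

3.0

From (10.8, 0.8) to (9.0, 3.2), the magenta sphere covered √(1.8² + 2.4²) ≈ 3.0 units.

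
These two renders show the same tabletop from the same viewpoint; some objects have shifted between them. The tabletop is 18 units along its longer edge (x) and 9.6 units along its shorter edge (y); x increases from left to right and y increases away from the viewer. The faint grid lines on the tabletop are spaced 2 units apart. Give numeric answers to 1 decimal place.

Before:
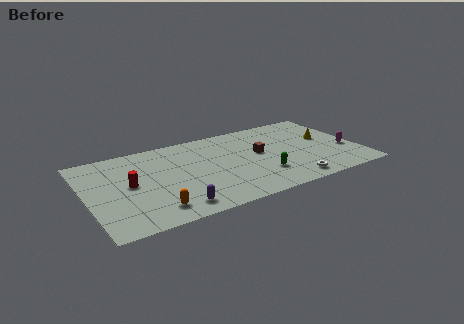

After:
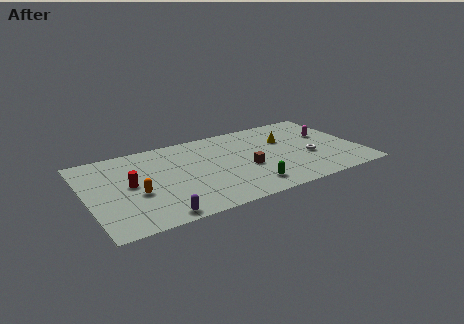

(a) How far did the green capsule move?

1.5

From (11.3, 2.7) to (10.2, 1.7), the green capsule covered √(1.1² + 1.0²) ≈ 1.5 units.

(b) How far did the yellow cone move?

2.8

The yellow cone moved from about (16.1, 5.5) to (13.4, 6.3), a distance of √(2.7² + 0.8²) ≈ 2.8.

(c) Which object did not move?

the red cylinder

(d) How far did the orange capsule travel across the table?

2.3

From (4.0, 1.7) to (3.1, 3.8), the orange capsule covered √(0.9² + 2.1²) ≈ 2.3 units.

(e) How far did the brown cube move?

1.8

From (11.5, 5.3) to (10.4, 3.9), the brown cube covered √(1.1² + 1.4²) ≈ 1.8 units.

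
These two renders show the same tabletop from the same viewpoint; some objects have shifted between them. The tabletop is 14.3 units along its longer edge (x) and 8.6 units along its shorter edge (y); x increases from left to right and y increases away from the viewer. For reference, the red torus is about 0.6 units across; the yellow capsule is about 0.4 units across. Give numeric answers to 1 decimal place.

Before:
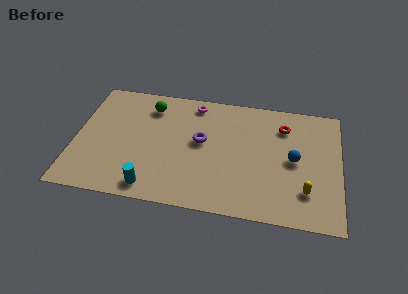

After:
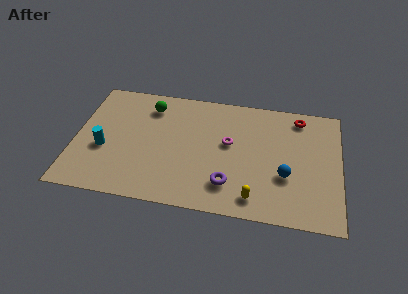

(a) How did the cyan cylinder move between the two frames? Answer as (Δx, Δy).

(-2.7, 2.3)

The cyan cylinder was at about (4.3, 1.1) and moved to about (1.6, 3.4).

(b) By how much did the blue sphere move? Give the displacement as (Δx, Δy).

(-0.4, -1.2)

The blue sphere was at about (11.8, 4.3) and moved to about (11.4, 3.1).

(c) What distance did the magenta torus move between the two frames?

3.3

The magenta torus was near (6.3, 7.5) before and (8.3, 4.9) after, so it travelled √(2.0² + 2.6²) ≈ 3.3 units.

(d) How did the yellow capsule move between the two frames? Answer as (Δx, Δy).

(-2.7, -0.9)

The yellow capsule was at about (12.5, 2.2) and moved to about (9.8, 1.3).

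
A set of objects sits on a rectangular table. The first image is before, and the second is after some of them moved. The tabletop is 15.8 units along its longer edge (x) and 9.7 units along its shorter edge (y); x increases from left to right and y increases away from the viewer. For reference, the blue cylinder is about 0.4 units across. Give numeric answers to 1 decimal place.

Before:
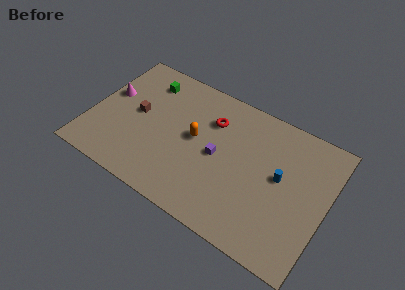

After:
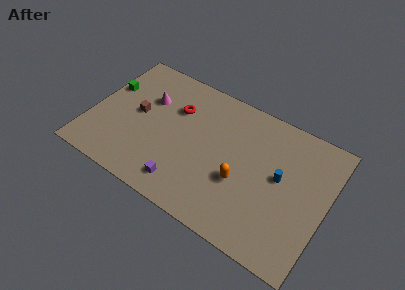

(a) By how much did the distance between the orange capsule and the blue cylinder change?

-2.8

The distance was about 5.7 in the first image and 2.9 in the second, so they moved 2.8 units closer together.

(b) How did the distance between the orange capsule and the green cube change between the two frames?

+5.2

They were about 4.6 units apart before and 9.8 after — 5.2 units further apart.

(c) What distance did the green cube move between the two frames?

2.9

The green cube was near (3.2, 7.8) before and (0.8, 6.2) after, so it travelled √(2.4² + 1.6²) ≈ 2.9 units.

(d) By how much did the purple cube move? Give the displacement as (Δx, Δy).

(-1.8, -3.1)

The purple cube started near (8.6, 4.7) and ended near (6.8, 1.6).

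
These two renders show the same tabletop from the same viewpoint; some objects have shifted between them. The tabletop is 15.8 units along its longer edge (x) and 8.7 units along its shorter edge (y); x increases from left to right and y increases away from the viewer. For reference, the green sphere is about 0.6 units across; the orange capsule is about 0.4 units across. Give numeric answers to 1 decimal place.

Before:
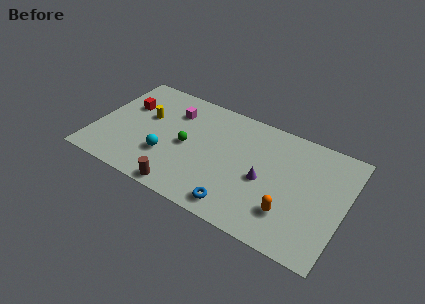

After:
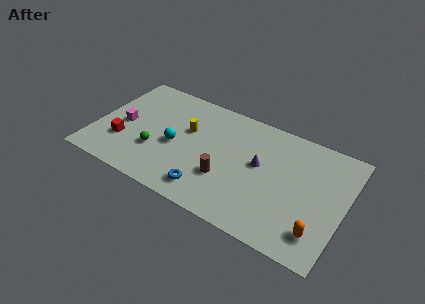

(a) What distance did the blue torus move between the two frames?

1.9

The blue torus was near (9.5, 1.2) before and (7.6, 1.5) after, so it travelled √(1.9² + 0.3²) ≈ 1.9 units.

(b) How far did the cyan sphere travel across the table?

1.2

The cyan sphere was near (4.7, 2.8) before and (5.1, 3.9) after, so it travelled √(0.4² + 1.1²) ≈ 1.2 units.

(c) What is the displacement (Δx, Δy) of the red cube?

(0.2, -3.0)

From the two frames, the red cube sits at roughly (1.7, 5.7) before and (1.9, 2.7) after.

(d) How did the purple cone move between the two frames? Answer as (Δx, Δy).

(-0.4, 1.0)

The purple cone was at about (10.8, 3.9) and moved to about (10.4, 4.9).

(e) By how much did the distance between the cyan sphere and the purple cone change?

-0.8

Before: roughly 6.2 units apart; after: 5.4. That's 0.8 units closer together.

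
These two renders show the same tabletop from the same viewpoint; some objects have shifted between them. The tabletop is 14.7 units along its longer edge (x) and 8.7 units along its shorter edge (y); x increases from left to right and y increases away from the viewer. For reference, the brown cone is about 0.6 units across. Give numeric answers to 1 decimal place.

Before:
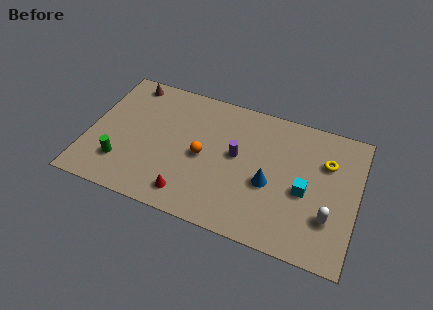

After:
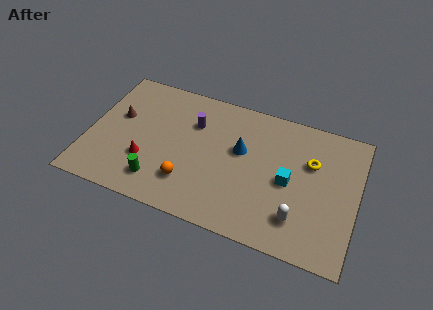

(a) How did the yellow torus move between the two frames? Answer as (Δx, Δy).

(-0.8, -0.3)

The yellow torus started near (12.9, 6.0) and ended near (12.1, 5.7).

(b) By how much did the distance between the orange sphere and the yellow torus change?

+0.4

The distance was about 6.9 in the first image and 7.3 in the second, so they moved 0.4 units further apart.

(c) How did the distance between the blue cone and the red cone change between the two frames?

+0.8

The distance was about 4.7 in the first image and 5.5 in the second, so they moved 0.8 units further apart.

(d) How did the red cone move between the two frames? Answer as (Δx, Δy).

(-2.5, 1.4)

The red cone started near (5.8, 1.4) and ended near (3.3, 2.8).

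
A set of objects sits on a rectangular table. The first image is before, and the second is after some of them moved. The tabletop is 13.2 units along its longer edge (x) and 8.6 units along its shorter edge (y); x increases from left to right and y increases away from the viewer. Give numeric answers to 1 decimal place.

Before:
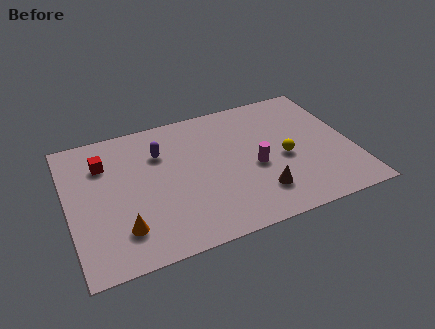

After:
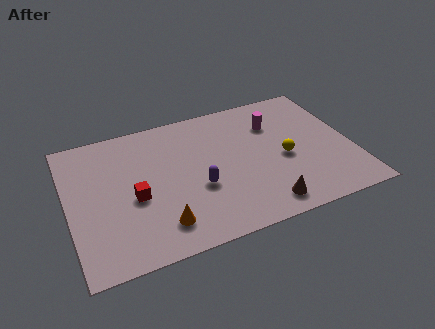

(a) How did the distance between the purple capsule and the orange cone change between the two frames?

-2.1

The distance was about 4.6 in the first image and 2.5 in the second, so they moved 2.1 units closer together.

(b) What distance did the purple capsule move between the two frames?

3.2

The purple capsule was near (4.4, 6.1) before and (5.9, 3.3) after, so it travelled √(1.5² + 2.8²) ≈ 3.2 units.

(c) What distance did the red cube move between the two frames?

2.9

The red cube was near (1.8, 6.3) before and (3.0, 3.7) after, so it travelled √(1.2² + 2.6²) ≈ 2.9 units.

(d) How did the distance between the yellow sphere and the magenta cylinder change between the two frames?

+1.0

Before: roughly 1.4 units apart; after: 2.4. That's 1.0 units further apart.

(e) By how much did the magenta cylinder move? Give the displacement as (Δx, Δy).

(1.2, 2.5)

The magenta cylinder was at about (8.6, 3.7) and moved to about (9.8, 6.2).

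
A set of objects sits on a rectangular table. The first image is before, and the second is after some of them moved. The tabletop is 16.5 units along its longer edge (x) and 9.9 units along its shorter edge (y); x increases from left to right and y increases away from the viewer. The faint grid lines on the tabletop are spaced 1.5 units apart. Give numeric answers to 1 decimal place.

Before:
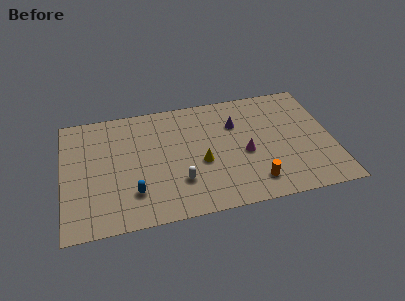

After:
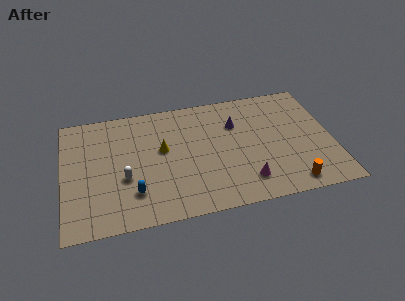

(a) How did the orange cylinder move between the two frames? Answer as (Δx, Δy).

(2.2, -0.6)

The orange cylinder started near (11.5, 1.8) and ended near (13.7, 1.2).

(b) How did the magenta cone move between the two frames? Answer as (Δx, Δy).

(-0.1, -2.3)

The magenta cone started near (11.1, 4.3) and ended near (11.0, 2.0).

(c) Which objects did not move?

the blue capsule and the purple cone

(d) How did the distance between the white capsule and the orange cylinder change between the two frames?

+5.7

Before: roughly 4.6 units apart; after: 10.3. That's 5.7 units further apart.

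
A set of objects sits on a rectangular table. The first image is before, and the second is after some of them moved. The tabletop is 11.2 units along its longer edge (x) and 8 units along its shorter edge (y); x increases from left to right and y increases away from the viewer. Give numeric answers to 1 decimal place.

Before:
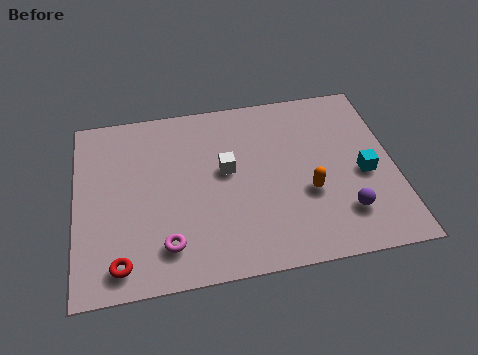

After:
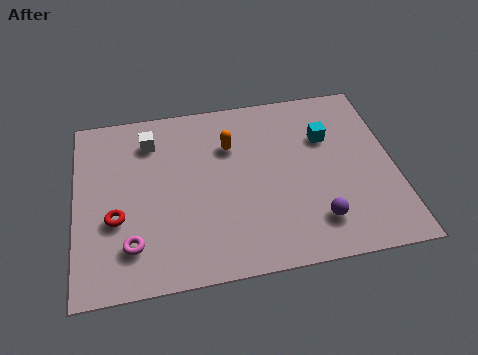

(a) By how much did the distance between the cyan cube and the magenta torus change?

+0.6

They were about 7.3 units apart before and 7.9 after — 0.6 units further apart.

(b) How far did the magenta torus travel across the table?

1.2

From (3.1, 1.6) to (1.9, 1.8), the magenta torus covered √(1.2² + 0.2²) ≈ 1.2 units.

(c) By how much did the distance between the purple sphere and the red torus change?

-0.8

They were about 7.8 units apart before and 7.0 after — 0.8 units closer together.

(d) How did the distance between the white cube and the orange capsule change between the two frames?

-0.3

The distance was about 3.2 in the first image and 2.9 in the second, so they moved 0.3 units closer together.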